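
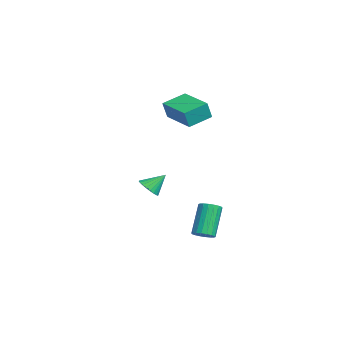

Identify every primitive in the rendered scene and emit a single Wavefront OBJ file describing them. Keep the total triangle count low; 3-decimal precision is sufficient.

v 2.924 0.255 -3.947
v 3.356 0.559 -3.792
v 2.507 1.008 -2.317
v 2.076 0.705 -2.473
v 3.22 0.718 -3.918
v 2.371 1.168 -2.444
v 3.026 0.786 -4.051
v 2.177 1.235 -2.576
v 2.811 0.748 -4.163
v 1.963 1.198 -2.688
v 2.619 0.613 -4.232
v 1.771 1.063 -2.757
v 2.488 0.407 -4.245
v 1.639 0.857 -2.77
v 2.442 0.171 -4.199
v 1.594 0.621 -2.724
v 2.493 -0.048 -4.103
v 1.644 0.401 -2.628
v 2.629 -0.208 -3.976
v 1.78 0.242 -2.502
v 2.823 -0.275 -3.844
v 1.974 0.174 -2.369
v 3.037 -0.238 -3.732
v 2.189 0.212 -2.257
v 3.229 -0.103 -3.663
v 2.381 0.347 -2.188
v 3.361 0.103 -3.65
v 2.512 0.553 -2.175
v 3.406 0.339 -3.696
v 2.558 0.789 -2.221
v 2.626 -2.18 -1.01
v 3.213 -2.046 -1.107
v 2.574 -1.4 -0.25
v 3.106 -1.901 -1.263
v 2.926 -1.799 -1.38
v 2.7 -1.754 -1.441
v 2.463 -1.775 -1.436
v 2.251 -1.857 -1.367
v 2.096 -1.988 -1.243
v 2.021 -2.148 -1.083
v 2.039 -2.313 -0.913
v 2.146 -2.458 -0.757
v 2.326 -2.561 -0.64
v 2.552 -2.605 -0.579
v 2.789 -2.585 -0.584
v 3.001 -2.503 -0.654
v 3.156 -2.371 -0.778
v 3.231 -2.211 -0.937
v -1.306 -0.798 2.059
v -1.098 -1.053 2.972
v -1.799 0.327 2.486
v -1.59 0.072 3.399
v 0.35 -0.012 1.901
v 0.559 -0.267 2.814
v -0.142 1.113 2.328
v 0.066 0.858 3.241
f 2 1 5
f 2 5 3
f 3 5 6
f 3 6 4
f 5 1 7
f 5 7 6
f 6 7 8
f 6 8 4
f 7 1 9
f 7 9 8
f 8 9 10
f 8 10 4
f 9 1 11
f 9 11 10
f 10 11 12
f 10 12 4
f 11 1 13
f 11 13 12
f 12 13 14
f 12 14 4
f 13 1 15
f 13 15 14
f 14 15 16
f 14 16 4
f 15 1 17
f 15 17 16
f 16 17 18
f 16 18 4
f 17 1 19
f 17 19 18
f 18 19 20
f 18 20 4
f 19 1 21
f 19 21 20
f 20 21 22
f 20 22 4
f 21 1 23
f 21 23 22
f 22 23 24
f 22 24 4
f 23 1 25
f 23 25 24
f 24 25 26
f 24 26 4
f 25 1 27
f 25 27 26
f 26 27 28
f 26 28 4
f 27 1 29
f 27 29 28
f 28 29 30
f 28 30 4
f 29 1 2
f 29 2 30
f 30 2 3
f 30 3 4
f 32 31 34
f 32 34 33
f 34 31 35
f 34 35 33
f 35 31 36
f 35 36 33
f 36 31 37
f 36 37 33
f 37 31 38
f 37 38 33
f 38 31 39
f 38 39 33
f 39 31 40
f 39 40 33
f 40 31 41
f 40 41 33
f 41 31 42
f 41 42 33
f 42 31 43
f 42 43 33
f 43 31 44
f 43 44 33
f 44 31 45
f 44 45 33
f 45 31 46
f 45 46 33
f 46 31 47
f 46 47 33
f 47 31 48
f 47 48 33
f 48 31 32
f 48 32 33
f 50 52 49
f 53 50 49
f 49 52 51
f 51 53 49
f 50 56 52
f 54 50 53
f 54 56 50
f 52 56 51
f 55 53 51
f 51 56 55
f 55 54 53
f 56 54 55



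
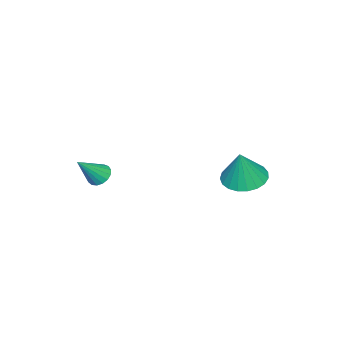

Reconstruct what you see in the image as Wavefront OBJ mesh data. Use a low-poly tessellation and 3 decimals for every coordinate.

v -1.458 2.654 -0.261
v -0.617 2.803 -0.543
v -0.982 2.686 1.181
v -0.749 3.151 -0.507
v -1.004 3.413 -0.428
v -1.338 3.544 -0.321
v -1.693 3.521 -0.203
v -2.007 3.348 -0.096
v -2.226 3.055 -0.017
v -2.312 2.693 0.02
v -2.251 2.324 0.008
v -2.053 2.012 -0.051
v -1.752 1.811 -0.146
v -1.4 1.756 -0.261
v -1.058 1.856 -0.376
v -0.786 2.094 -0.471
v -0.629 2.429 -0.53
v 0.987 -2.077 -0.26
v 1.337 -1.716 -0.425
v 1.873 -2.463 0.78
v 1.195 -1.59 -0.257
v 1.005 -1.576 -0.09
v 0.811 -1.676 0.039
v 0.657 -1.869 0.099
v 0.578 -2.109 0.077
v 0.593 -2.342 -0.023
v 0.698 -2.514 -0.176
v 0.87 -2.586 -0.349
v 1.068 -2.542 -0.501
v 1.247 -2.391 -0.598
v 1.367 -2.168 -0.618
v 1.399 -1.925 -0.555
f 2 1 4
f 2 4 3
f 4 1 5
f 4 5 3
f 5 1 6
f 5 6 3
f 6 1 7
f 6 7 3
f 7 1 8
f 7 8 3
f 8 1 9
f 8 9 3
f 9 1 10
f 9 10 3
f 10 1 11
f 10 11 3
f 11 1 12
f 11 12 3
f 12 1 13
f 12 13 3
f 13 1 14
f 13 14 3
f 14 1 15
f 14 15 3
f 15 1 16
f 15 16 3
f 16 1 17
f 16 17 3
f 17 1 2
f 17 2 3
f 19 18 21
f 19 21 20
f 21 18 22
f 21 22 20
f 22 18 23
f 22 23 20
f 23 18 24
f 23 24 20
f 24 18 25
f 24 25 20
f 25 18 26
f 25 26 20
f 26 18 27
f 26 27 20
f 27 18 28
f 27 28 20
f 28 18 29
f 28 29 20
f 29 18 30
f 29 30 20
f 30 18 31
f 30 31 20
f 31 18 32
f 31 32 20
f 32 18 19
f 32 19 20



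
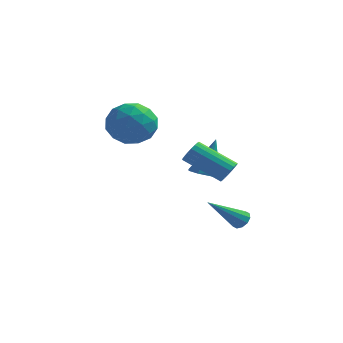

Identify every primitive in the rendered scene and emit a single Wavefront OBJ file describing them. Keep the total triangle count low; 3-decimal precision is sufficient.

v -1.402 1.869 3.333
v -0.535 1.032 3.629
v -2.825 0.648 4.051
v -1.958 -0.189 4.347
v -2.023 0.884 4.968
v -1.144 1.638 4.525
v -2.216 0.042 3.155
v -1.337 0.796 2.712
v -1.038 -0.097 3.519
v -0.919 0.423 4.64
v -2.441 1.257 3.04
v -2.322 1.777 4.161
v -0.843 1.557 3.418
v -2.517 0.123 4.262
v -2.555 0.753 4.627
v -2.046 0.261 4.801
v -1.201 1.913 3.944
v -0.692 1.421 4.118
v -1.567 1.334 4.905
v -2.668 0.259 3.562
v -2.159 -0.233 3.736
v -1.314 1.419 2.879
v -0.805 0.927 3.053
v -1.793 0.346 2.775
v -0.63 0.402 3.528
v -1.467 -0.315 3.95
v -1.618 -0.18 3.249
v -1.101 0.264 2.989
v -0.56 0.707 4.186
v -1.396 -0.01 4.608
v -1.435 0.62 4.973
v -0.918 1.064 4.712
v -0.856 0.044 4.122
v -1.964 1.69 3.072
v -2.8 0.973 3.494
v -2.442 0.616 2.968
v -1.925 1.06 2.707
v -1.893 1.995 3.73
v -2.73 1.278 4.152
v -2.259 1.416 4.691
v -1.742 1.86 4.431
v -2.504 1.636 3.558
v 4.076 -2.402 2.87
v 4.383 -2.408 3.374
v 2.711 -2.483 4.393
v 2.404 -2.478 3.89
v 4.346 -2.151 3.331
v 2.673 -2.227 4.351
v 4.255 -1.945 3.197
v 2.582 -2.02 4.216
v 4.128 -1.829 2.998
v 2.456 -1.904 4.018
v 3.992 -1.826 2.774
v 2.319 -1.902 3.793
v 3.872 -1.938 2.569
v 2.199 -2.014 3.588
v 3.792 -2.142 2.424
v 2.12 -2.217 3.443
v 3.769 -2.397 2.367
v 2.097 -2.472 3.386
v 3.807 -2.653 2.409
v 2.134 -2.729 3.429
v 3.898 -2.86 2.544
v 2.225 -2.935 3.563
v 4.024 -2.976 2.742
v 2.352 -3.051 3.762
v 4.161 -2.978 2.967
v 2.488 -3.054 3.986
v 4.281 -2.866 3.172
v 2.608 -2.942 4.191
v 4.36 -2.663 3.317
v 2.688 -2.738 4.336
v 1.203 2.212 0.751
v 1.736 1.663 0.841
v 1.517 2.828 2.649
v 1.964 2.168 0.639
v 1.746 2.699 0.503
v 1.21 2.944 0.512
v 0.67 2.761 0.661
v 0.442 2.256 0.863
v 0.66 1.725 0.999
v 1.196 1.48 0.99
v 3.769 -0.041 -0.833
v 4.174 -0.368 -0.826
v 2.711 -1.319 0.533
v 4.216 -0.152 -0.591
v 4.088 0.106 -0.449
v 3.838 0.308 -0.454
v 3.562 0.377 -0.603
v 3.365 0.286 -0.84
v 3.323 0.071 -1.075
v 3.451 -0.187 -1.217
v 3.701 -0.39 -1.213
v 3.977 -0.458 -1.063
f 1 38 17
f 38 12 41
f 17 41 6
f 38 41 17
f 1 17 13
f 17 6 18
f 13 18 2
f 17 18 13
f 1 13 22
f 13 2 23
f 22 23 8
f 13 23 22
f 1 22 34
f 22 8 37
f 34 37 11
f 22 37 34
f 1 34 38
f 34 11 42
f 38 42 12
f 34 42 38
f 2 18 29
f 18 6 32
f 29 32 10
f 18 32 29
f 6 41 19
f 41 12 40
f 19 40 5
f 41 40 19
f 12 42 39
f 42 11 35
f 39 35 3
f 42 35 39
f 11 37 36
f 37 8 24
f 36 24 7
f 37 24 36
f 8 23 28
f 23 2 25
f 28 25 9
f 23 25 28
f 4 30 16
f 30 10 31
f 16 31 5
f 30 31 16
f 4 16 14
f 16 5 15
f 14 15 3
f 16 15 14
f 4 14 21
f 14 3 20
f 21 20 7
f 14 20 21
f 4 21 26
f 21 7 27
f 26 27 9
f 21 27 26
f 4 26 30
f 26 9 33
f 30 33 10
f 26 33 30
f 5 31 19
f 31 10 32
f 19 32 6
f 31 32 19
f 3 15 39
f 15 5 40
f 39 40 12
f 15 40 39
f 7 20 36
f 20 3 35
f 36 35 11
f 20 35 36
f 9 27 28
f 27 7 24
f 28 24 8
f 27 24 28
f 10 33 29
f 33 9 25
f 29 25 2
f 33 25 29
f 44 43 47
f 44 47 45
f 45 47 48
f 45 48 46
f 47 43 49
f 47 49 48
f 48 49 50
f 48 50 46
f 49 43 51
f 49 51 50
f 50 51 52
f 50 52 46
f 51 43 53
f 51 53 52
f 52 53 54
f 52 54 46
f 53 43 55
f 53 55 54
f 54 55 56
f 54 56 46
f 55 43 57
f 55 57 56
f 56 57 58
f 56 58 46
f 57 43 59
f 57 59 58
f 58 59 60
f 58 60 46
f 59 43 61
f 59 61 60
f 60 61 62
f 60 62 46
f 61 43 63
f 61 63 62
f 62 63 64
f 62 64 46
f 63 43 65
f 63 65 64
f 64 65 66
f 64 66 46
f 65 43 67
f 65 67 66
f 66 67 68
f 66 68 46
f 67 43 69
f 67 69 68
f 68 69 70
f 68 70 46
f 69 43 71
f 69 71 70
f 70 71 72
f 70 72 46
f 71 43 44
f 71 44 72
f 72 44 45
f 72 45 46
f 74 73 76
f 74 76 75
f 76 73 77
f 76 77 75
f 77 73 78
f 77 78 75
f 78 73 79
f 78 79 75
f 79 73 80
f 79 80 75
f 80 73 81
f 80 81 75
f 81 73 82
f 81 82 75
f 82 73 74
f 82 74 75
f 84 83 86
f 84 86 85
f 86 83 87
f 86 87 85
f 87 83 88
f 87 88 85
f 88 83 89
f 88 89 85
f 89 83 90
f 89 90 85
f 90 83 91
f 90 91 85
f 91 83 92
f 91 92 85
f 92 83 93
f 92 93 85
f 93 83 94
f 93 94 85
f 94 83 84
f 94 84 85



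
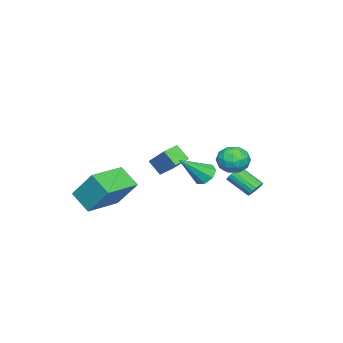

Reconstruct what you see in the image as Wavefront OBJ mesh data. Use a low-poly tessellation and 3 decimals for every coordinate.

v -0.591 -0.415 -1.663
v -0.163 -0.678 -2.22
v 0.591 -1.385 -0.297
v 0.022 -0.172 -2.021
v -0.153 0.191 -1.612
v -0.584 0.199 -1.233
v -1.019 -0.153 -1.106
v -1.204 -0.658 -1.305
v -1.029 -1.022 -1.714
v -0.598 -1.03 -2.093
v 0.02 2.569 -1.973
v 0.235 2.841 -1.545
v 0.074 1.602 -0.679
v -0.14 1.331 -1.107
v -0.005 2.886 -1.524
v -0.166 1.648 -0.658
v -0.239 2.869 -1.592
v -0.4 1.631 -0.726
v -0.422 2.793 -1.736
v -0.583 1.554 -0.869
v -0.518 2.672 -1.926
v -0.679 1.433 -1.06
v -0.507 2.531 -2.126
v -0.667 1.292 -1.259
v -0.391 2.398 -2.295
v -0.552 1.159 -1.429
v -0.194 2.298 -2.401
v -0.355 1.059 -1.535
v 0.046 2.252 -2.422
v -0.115 1.014 -1.556
v 0.28 2.269 -2.354
v 0.119 1.031 -1.488
v 0.463 2.346 -2.211
v 0.302 1.107 -1.344
v 0.559 2.467 -2.02
v 0.398 1.228 -1.154
v 0.547 2.608 -1.821
v 0.387 1.369 -0.954
v 0.432 2.741 -1.651
v 0.271 1.502 -0.785
v -2.553 -2.976 -2.425
v -2.708 -3.685 -1.612
v -1.526 -1.68 -1.098
v -1.681 -2.389 -0.285
v -1.759 -3.391 -2.635
v -1.914 -4.1 -1.822
v -0.732 -2.095 -1.308
v -0.887 -2.804 -0.495
v 2.581 -4.793 -1.869
v 2.843 -3.571 -0.269
v 3.002 -3.733 -2.748
v 3.263 -2.511 -1.148
v 4.657 -5.469 -1.692
v 4.918 -4.247 -0.092
v 5.077 -4.409 -2.571
v 5.339 -3.187 -0.971
v 1.731 2.776 0.664
v 2.606 2.772 0.436
v 1.934 1.568 1.464
v 2.809 1.564 1.236
v 2.487 2.21 1.781
v 2.361 2.956 1.286
v 2.179 1.384 0.614
v 2.053 2.13 0.119
v 2.883 1.912 0.405
v 3.073 2.422 1.126
v 1.467 1.918 0.774
v 1.657 2.428 1.495
v 2.15 2.88 0.479
v 2.39 1.46 1.421
v 2.2 1.84 1.741
v 2.715 1.838 1.607
v 2.006 2.988 0.98
v 2.521 2.986 0.845
v 2.451 2.656 1.636
v 2.019 1.354 1.055
v 2.534 1.352 0.92
v 1.825 2.502 0.293
v 2.34 2.5 0.159
v 2.089 1.684 0.264
v 2.827 2.372 0.327
v 2.947 1.662 0.798
v 2.577 1.556 0.432
v 2.503 1.995 0.141
v 2.939 2.672 0.751
v 3.059 1.962 1.222
v 2.869 2.342 1.542
v 2.795 2.781 1.251
v 3.102 2.167 0.733
v 1.481 2.378 0.678
v 1.601 1.668 1.149
v 1.745 1.559 0.649
v 1.671 1.998 0.358
v 1.593 2.678 1.102
v 1.713 1.968 1.573
v 2.037 2.345 1.759
v 1.963 2.784 1.468
v 1.438 2.173 1.167
f 2 1 4
f 2 4 3
f 4 1 5
f 4 5 3
f 5 1 6
f 5 6 3
f 6 1 7
f 6 7 3
f 7 1 8
f 7 8 3
f 8 1 9
f 8 9 3
f 9 1 10
f 9 10 3
f 10 1 2
f 10 2 3
f 12 11 15
f 12 15 13
f 13 15 16
f 13 16 14
f 15 11 17
f 15 17 16
f 16 17 18
f 16 18 14
f 17 11 19
f 17 19 18
f 18 19 20
f 18 20 14
f 19 11 21
f 19 21 20
f 20 21 22
f 20 22 14
f 21 11 23
f 21 23 22
f 22 23 24
f 22 24 14
f 23 11 25
f 23 25 24
f 24 25 26
f 24 26 14
f 25 11 27
f 25 27 26
f 26 27 28
f 26 28 14
f 27 11 29
f 27 29 28
f 28 29 30
f 28 30 14
f 29 11 31
f 29 31 30
f 30 31 32
f 30 32 14
f 31 11 33
f 31 33 32
f 32 33 34
f 32 34 14
f 33 11 35
f 33 35 34
f 34 35 36
f 34 36 14
f 35 11 37
f 35 37 36
f 36 37 38
f 36 38 14
f 37 11 39
f 37 39 38
f 38 39 40
f 38 40 14
f 39 11 12
f 39 12 40
f 40 12 13
f 40 13 14
f 42 44 41
f 45 42 41
f 41 44 43
f 43 45 41
f 42 48 44
f 46 42 45
f 46 48 42
f 44 48 43
f 47 45 43
f 43 48 47
f 47 46 45
f 48 46 47
f 50 52 49
f 53 50 49
f 49 52 51
f 51 53 49
f 50 56 52
f 54 50 53
f 54 56 50
f 52 56 51
f 55 53 51
f 51 56 55
f 55 54 53
f 56 54 55
f 57 94 73
f 94 68 97
f 73 97 62
f 94 97 73
f 57 73 69
f 73 62 74
f 69 74 58
f 73 74 69
f 57 69 78
f 69 58 79
f 78 79 64
f 69 79 78
f 57 78 90
f 78 64 93
f 90 93 67
f 78 93 90
f 57 90 94
f 90 67 98
f 94 98 68
f 90 98 94
f 58 74 85
f 74 62 88
f 85 88 66
f 74 88 85
f 62 97 75
f 97 68 96
f 75 96 61
f 97 96 75
f 68 98 95
f 98 67 91
f 95 91 59
f 98 91 95
f 67 93 92
f 93 64 80
f 92 80 63
f 93 80 92
f 64 79 84
f 79 58 81
f 84 81 65
f 79 81 84
f 60 86 72
f 86 66 87
f 72 87 61
f 86 87 72
f 60 72 70
f 72 61 71
f 70 71 59
f 72 71 70
f 60 70 77
f 70 59 76
f 77 76 63
f 70 76 77
f 60 77 82
f 77 63 83
f 82 83 65
f 77 83 82
f 60 82 86
f 82 65 89
f 86 89 66
f 82 89 86
f 61 87 75
f 87 66 88
f 75 88 62
f 87 88 75
f 59 71 95
f 71 61 96
f 95 96 68
f 71 96 95
f 63 76 92
f 76 59 91
f 92 91 67
f 76 91 92
f 65 83 84
f 83 63 80
f 84 80 64
f 83 80 84
f 66 89 85
f 89 65 81
f 85 81 58
f 89 81 85



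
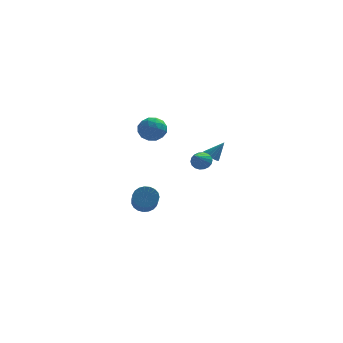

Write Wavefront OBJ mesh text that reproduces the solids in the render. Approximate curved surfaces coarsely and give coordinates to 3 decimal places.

v -3.308 -2.469 3.252
v -2.7 -2.05 2.806
v -2.34 -2.91 4.154
v -1.732 -2.491 3.708
v -2.326 -2.048 4.15
v -2.924 -1.775 3.592
v -2.116 -3.185 3.368
v -2.714 -2.912 2.81
v -1.964 -2.492 2.877
v -2.094 -1.79 3.36
v -2.946 -3.17 3.6
v -3.076 -2.468 4.083
v -3.089 -2.22 2.95
v -1.951 -2.74 4.01
v -2.3 -2.479 4.27
v -1.943 -2.233 4.008
v -3.22 -2.059 3.412
v -2.863 -1.813 3.149
v -2.643 -1.812 3.939
v -2.177 -3.147 3.811
v -1.82 -2.901 3.548
v -3.097 -2.727 2.952
v -2.74 -2.481 2.69
v -2.397 -3.148 3.021
v -2.299 -2.234 2.73
v -1.73 -2.494 3.26
v -1.956 -2.901 3.06
v -2.307 -2.741 2.732
v -2.375 -1.821 3.013
v -1.806 -2.081 3.544
v -2.155 -1.821 3.803
v -2.507 -1.66 3.476
v -1.943 -2.082 3.056
v -3.234 -2.879 3.416
v -2.665 -3.139 3.947
v -2.533 -3.3 3.484
v -2.885 -3.139 3.157
v -3.31 -2.466 3.7
v -2.741 -2.726 4.23
v -2.733 -2.219 4.228
v -3.084 -2.059 3.9
v -3.097 -2.878 3.904
v 0.617 0.234 0.259
v 0.911 -0.201 0.135
v 1.343 0.446 1.241
v 1.028 -0.01 0.007
v 1.051 0.238 -0.063
v 0.974 0.485 -0.059
v 0.816 0.674 0.017
v 0.612 0.763 0.149
v 0.409 0.73 0.306
v 0.254 0.584 0.452
v 0.182 0.358 0.554
v 0.209 0.103 0.588
v 0.331 -0.122 0.547
v 0.517 -0.265 0.44
v 0.727 -0.294 0.291
v 0.116 -1.487 0.664
v 0.466 -1.249 1.117
v -0.256 -2.793 1.636
v 0.218 -1.141 1.168
v -0.051 -1.101 1.119
v -0.286 -1.137 0.979
v -0.442 -1.243 0.778
v -0.487 -1.397 0.553
v -0.413 -1.569 0.351
v -0.233 -1.725 0.21
v 0.015 -1.834 0.16
v 0.284 -1.874 0.209
v 0.519 -1.837 0.348
v 0.675 -1.732 0.55
v 0.72 -1.577 0.774
v 0.645 -1.405 0.977
v -3.223 2.354 -4.432
v -2.695 2.067 -4.913
v -2.529 0.319 -3.689
v -3.057 0.606 -3.208
v -2.514 2.23 -4.705
v -2.348 0.482 -3.481
v -2.456 2.414 -4.45
v -2.29 0.667 -3.226
v -2.53 2.588 -4.191
v -2.364 0.84 -2.968
v -2.724 2.721 -3.974
v -2.558 0.974 -2.751
v -3.005 2.791 -3.837
v -2.839 1.043 -2.613
v -3.323 2.785 -3.802
v -3.157 1.038 -2.578
v -3.624 2.705 -3.876
v -3.458 0.957 -2.652
v -3.856 2.564 -4.046
v -3.69 0.816 -2.823
v -3.978 2.386 -4.283
v -3.812 0.638 -3.06
v -3.97 2.203 -4.546
v -3.803 0.455 -3.322
v -3.832 2.046 -4.789
v -3.666 0.298 -3.565
v -3.589 1.942 -4.97
v -3.423 0.195 -3.746
v -3.283 1.91 -5.058
v -3.117 0.162 -3.834
v -2.967 1.954 -5.038
v -2.801 0.206 -3.814
f 1 38 17
f 38 12 41
f 17 41 6
f 38 41 17
f 1 17 13
f 17 6 18
f 13 18 2
f 17 18 13
f 1 13 22
f 13 2 23
f 22 23 8
f 13 23 22
f 1 22 34
f 22 8 37
f 34 37 11
f 22 37 34
f 1 34 38
f 34 11 42
f 38 42 12
f 34 42 38
f 2 18 29
f 18 6 32
f 29 32 10
f 18 32 29
f 6 41 19
f 41 12 40
f 19 40 5
f 41 40 19
f 12 42 39
f 42 11 35
f 39 35 3
f 42 35 39
f 11 37 36
f 37 8 24
f 36 24 7
f 37 24 36
f 8 23 28
f 23 2 25
f 28 25 9
f 23 25 28
f 4 30 16
f 30 10 31
f 16 31 5
f 30 31 16
f 4 16 14
f 16 5 15
f 14 15 3
f 16 15 14
f 4 14 21
f 14 3 20
f 21 20 7
f 14 20 21
f 4 21 26
f 21 7 27
f 26 27 9
f 21 27 26
f 4 26 30
f 26 9 33
f 30 33 10
f 26 33 30
f 5 31 19
f 31 10 32
f 19 32 6
f 31 32 19
f 3 15 39
f 15 5 40
f 39 40 12
f 15 40 39
f 7 20 36
f 20 3 35
f 36 35 11
f 20 35 36
f 9 27 28
f 27 7 24
f 28 24 8
f 27 24 28
f 10 33 29
f 33 9 25
f 29 25 2
f 33 25 29
f 44 43 46
f 44 46 45
f 46 43 47
f 46 47 45
f 47 43 48
f 47 48 45
f 48 43 49
f 48 49 45
f 49 43 50
f 49 50 45
f 50 43 51
f 50 51 45
f 51 43 52
f 51 52 45
f 52 43 53
f 52 53 45
f 53 43 54
f 53 54 45
f 54 43 55
f 54 55 45
f 55 43 56
f 55 56 45
f 56 43 57
f 56 57 45
f 57 43 44
f 57 44 45
f 59 58 61
f 59 61 60
f 61 58 62
f 61 62 60
f 62 58 63
f 62 63 60
f 63 58 64
f 63 64 60
f 64 58 65
f 64 65 60
f 65 58 66
f 65 66 60
f 66 58 67
f 66 67 60
f 67 58 68
f 67 68 60
f 68 58 69
f 68 69 60
f 69 58 70
f 69 70 60
f 70 58 71
f 70 71 60
f 71 58 72
f 71 72 60
f 72 58 73
f 72 73 60
f 73 58 59
f 73 59 60
f 75 74 78
f 75 78 76
f 76 78 79
f 76 79 77
f 78 74 80
f 78 80 79
f 79 80 81
f 79 81 77
f 80 74 82
f 80 82 81
f 81 82 83
f 81 83 77
f 82 74 84
f 82 84 83
f 83 84 85
f 83 85 77
f 84 74 86
f 84 86 85
f 85 86 87
f 85 87 77
f 86 74 88
f 86 88 87
f 87 88 89
f 87 89 77
f 88 74 90
f 88 90 89
f 89 90 91
f 89 91 77
f 90 74 92
f 90 92 91
f 91 92 93
f 91 93 77
f 92 74 94
f 92 94 93
f 93 94 95
f 93 95 77
f 94 74 96
f 94 96 95
f 95 96 97
f 95 97 77
f 96 74 98
f 96 98 97
f 97 98 99
f 97 99 77
f 98 74 100
f 98 100 99
f 99 100 101
f 99 101 77
f 100 74 102
f 100 102 101
f 101 102 103
f 101 103 77
f 102 74 104
f 102 104 103
f 103 104 105
f 103 105 77
f 104 74 75
f 104 75 105
f 105 75 76
f 105 76 77



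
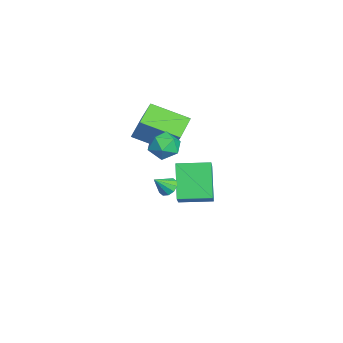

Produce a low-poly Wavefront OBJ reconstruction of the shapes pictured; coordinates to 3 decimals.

v -2.412 0.093 0.567
v -2.951 -1.753 1.334
v -3.531 0.652 1.128
v -4.069 -1.194 1.895
v -1.411 0.474 2.185
v -1.949 -1.372 2.952
v -2.529 1.033 2.746
v -3.068 -0.813 3.513
v -4.093 0.501 -1.701
v -2.901 0.344 -0.614
v -3.951 2.193 -1.612
v -2.759 2.036 -0.525
v -2.681 0.464 -3.255
v -1.489 0.307 -2.168
v -2.539 2.156 -3.166
v -1.347 1.999 -2.079
v 1.941 -0.325 1.116
v 2.417 -0.094 1.127
v 2.239 -0.975 1.844
v 2.225 0.06 1.343
v 1.924 0.067 1.472
v 1.63 -0.076 1.466
v 1.454 -0.315 1.326
v 1.464 -0.557 1.105
v 1.656 -0.711 0.889
v 1.957 -0.718 0.76
v 2.251 -0.575 0.766
v 2.427 -0.336 0.906
v 1.626 0.253 3.914
v 2.392 0.082 3.643
v 1.368 -1.062 4.017
v 2.134 -1.233 3.746
v 2.025 -0.891 4.495
v 2.185 -0.078 4.431
v 1.575 -0.902 3.229
v 1.735 -0.089 3.165
v 2.361 -0.632 3.22
v 2.639 -0.625 4.002
v 1.121 -0.355 3.658
v 1.399 -0.348 4.44
f 2 4 1
f 5 2 1
f 1 4 3
f 3 5 1
f 2 8 4
f 6 2 5
f 6 8 2
f 4 8 3
f 7 5 3
f 3 8 7
f 7 6 5
f 8 6 7
f 10 12 9
f 13 10 9
f 9 12 11
f 11 13 9
f 10 16 12
f 14 10 13
f 14 16 10
f 12 16 11
f 15 13 11
f 11 16 15
f 15 14 13
f 16 14 15
f 18 17 20
f 18 20 19
f 20 17 21
f 20 21 19
f 21 17 22
f 21 22 19
f 22 17 23
f 22 23 19
f 23 17 24
f 23 24 19
f 24 17 25
f 24 25 19
f 25 17 26
f 25 26 19
f 26 17 27
f 26 27 19
f 27 17 28
f 27 28 19
f 28 17 18
f 28 18 19
f 29 40 34
f 29 34 30
f 29 30 36
f 29 36 39
f 29 39 40
f 30 34 38
f 34 40 33
f 40 39 31
f 39 36 35
f 36 30 37
f 32 38 33
f 32 33 31
f 32 31 35
f 32 35 37
f 32 37 38
f 33 38 34
f 31 33 40
f 35 31 39
f 37 35 36
f 38 37 30



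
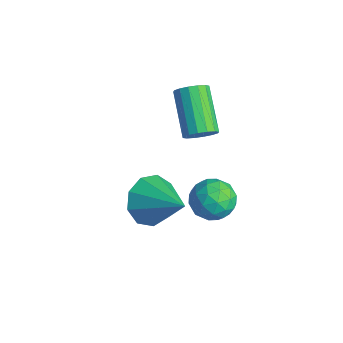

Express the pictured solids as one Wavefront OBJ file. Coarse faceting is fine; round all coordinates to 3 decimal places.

v 0.661 -0.108 0.47
v 1.346 -0.328 1.051
v 0.814 -1.432 -0.211
v 1.499 -1.652 0.37
v 0.63 -1.589 0.682
v 0.535 -0.771 1.103
v 1.625 -0.989 -0.263
v 1.53 -0.171 0.158
v 1.942 -0.873 0.599
v 1.327 -1.244 1.182
v 0.833 -0.516 -0.342
v 0.218 -0.887 0.241
v 0.99 -0.102 0.82
v 1.17 -1.658 0.02
v 0.659 -1.622 0.203
v 1.062 -1.751 0.545
v 0.514 -0.362 0.85
v 0.916 -0.491 1.192
v 0.495 -1.233 0.975
v 1.244 -1.269 -0.352
v 1.646 -1.398 -0.01
v 1.098 -0.009 0.295
v 1.501 -0.138 0.637
v 1.665 -0.527 -0.135
v 1.743 -0.551 0.896
v 1.833 -1.33 0.496
v 1.907 -0.94 0.124
v 1.851 -0.459 0.371
v 1.381 -0.769 1.239
v 1.471 -1.548 0.839
v 0.96 -1.511 1.022
v 0.905 -1.03 1.269
v 1.731 -1.089 0.973
v 0.689 -0.212 0.001
v 0.779 -0.991 -0.399
v 1.255 -0.73 -0.429
v 1.2 -0.249 -0.182
v 0.327 -0.43 0.344
v 0.417 -1.209 -0.056
v 0.309 -1.301 0.469
v 0.253 -0.82 0.716
v 0.429 -0.671 -0.133
v -1.398 0.145 1.498
v -0.982 0.495 1.907
v -2.566 1.044 3.051
v -2.982 0.695 2.642
v -1.08 0.725 1.659
v -2.665 1.274 2.803
v -1.264 0.799 1.369
v -2.849 1.349 2.513
v -1.484 0.699 1.113
v -3.068 1.248 2.257
v -1.681 0.45 0.96
v -3.265 1 2.104
v -1.801 0.12 0.951
v -3.386 0.669 2.095
v -1.814 -0.204 1.089
v -3.398 0.345 2.233
v -1.715 -0.434 1.337
v -3.3 0.115 2.481
v -1.531 -0.509 1.627
v -3.116 0.041 2.771
v -1.312 -0.408 1.883
v -2.896 0.141 3.027
v -1.115 -0.16 2.036
v -2.699 0.39 3.18
v -0.994 0.171 2.045
v -2.579 0.72 3.189
v 0.978 -3.344 1.728
v 1.416 -2.902 0.882
v 2.602 -2.956 2.772
v 1.055 -2.408 1.259
v 0.658 -2.352 1.855
v 0.411 -2.761 2.392
v 0.429 -3.443 2.617
v 0.704 -4.078 2.427
v 1.107 -4.371 1.909
v 1.449 -4.183 1.306
v 1.571 -3.603 0.901
f 1 38 17
f 38 12 41
f 17 41 6
f 38 41 17
f 1 17 13
f 17 6 18
f 13 18 2
f 17 18 13
f 1 13 22
f 13 2 23
f 22 23 8
f 13 23 22
f 1 22 34
f 22 8 37
f 34 37 11
f 22 37 34
f 1 34 38
f 34 11 42
f 38 42 12
f 34 42 38
f 2 18 29
f 18 6 32
f 29 32 10
f 18 32 29
f 6 41 19
f 41 12 40
f 19 40 5
f 41 40 19
f 12 42 39
f 42 11 35
f 39 35 3
f 42 35 39
f 11 37 36
f 37 8 24
f 36 24 7
f 37 24 36
f 8 23 28
f 23 2 25
f 28 25 9
f 23 25 28
f 4 30 16
f 30 10 31
f 16 31 5
f 30 31 16
f 4 16 14
f 16 5 15
f 14 15 3
f 16 15 14
f 4 14 21
f 14 3 20
f 21 20 7
f 14 20 21
f 4 21 26
f 21 7 27
f 26 27 9
f 21 27 26
f 4 26 30
f 26 9 33
f 30 33 10
f 26 33 30
f 5 31 19
f 31 10 32
f 19 32 6
f 31 32 19
f 3 15 39
f 15 5 40
f 39 40 12
f 15 40 39
f 7 20 36
f 20 3 35
f 36 35 11
f 20 35 36
f 9 27 28
f 27 7 24
f 28 24 8
f 27 24 28
f 10 33 29
f 33 9 25
f 29 25 2
f 33 25 29
f 44 43 47
f 44 47 45
f 45 47 48
f 45 48 46
f 47 43 49
f 47 49 48
f 48 49 50
f 48 50 46
f 49 43 51
f 49 51 50
f 50 51 52
f 50 52 46
f 51 43 53
f 51 53 52
f 52 53 54
f 52 54 46
f 53 43 55
f 53 55 54
f 54 55 56
f 54 56 46
f 55 43 57
f 55 57 56
f 56 57 58
f 56 58 46
f 57 43 59
f 57 59 58
f 58 59 60
f 58 60 46
f 59 43 61
f 59 61 60
f 60 61 62
f 60 62 46
f 61 43 63
f 61 63 62
f 62 63 64
f 62 64 46
f 63 43 65
f 63 65 64
f 64 65 66
f 64 66 46
f 65 43 67
f 65 67 66
f 66 67 68
f 66 68 46
f 67 43 44
f 67 44 68
f 68 44 45
f 68 45 46
f 70 69 72
f 70 72 71
f 72 69 73
f 72 73 71
f 73 69 74
f 73 74 71
f 74 69 75
f 74 75 71
f 75 69 76
f 75 76 71
f 76 69 77
f 76 77 71
f 77 69 78
f 77 78 71
f 78 69 79
f 78 79 71
f 79 69 70
f 79 70 71



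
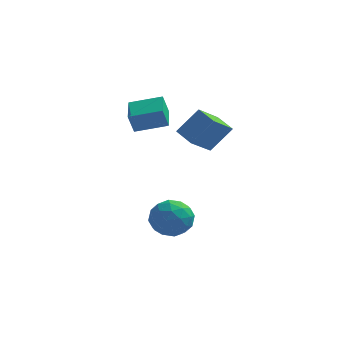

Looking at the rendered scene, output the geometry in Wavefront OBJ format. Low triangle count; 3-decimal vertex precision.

v 0.677 -1.915 0.071
v 0.472 -2.11 0.946
v 0.43 -0.648 0.295
v 0.224 -0.843 1.17
v 2.016 -1.717 0.43
v 1.81 -1.912 1.305
v 1.768 -0.45 0.654
v 1.563 -0.645 1.529
v 1.714 -2.599 -3.863
v 2.622 -2.31 -3.778
v 2.198 -4.05 -4.102
v 3.106 -3.761 -4.017
v 2.531 -3.764 -3.252
v 2.232 -2.867 -3.104
v 2.588 -3.493 -4.776
v 2.289 -2.596 -4.628
v 3.162 -2.863 -4.342
v 3.127 -3.03 -3.4
v 1.693 -3.33 -4.48
v 1.658 -3.497 -3.538
v 2.126 -2.327 -3.799
v 2.694 -4.033 -4.081
v 2.357 -4.034 -3.631
v 2.89 -3.865 -3.581
v 1.896 -2.654 -3.403
v 2.43 -2.485 -3.353
v 2.377 -3.339 -3.045
v 2.39 -3.875 -4.527
v 2.924 -3.706 -4.477
v 1.93 -2.495 -4.299
v 2.463 -2.326 -4.249
v 2.443 -3.021 -4.835
v 2.977 -2.482 -4.081
v 3.261 -3.335 -4.222
v 2.957 -3.178 -4.667
v 2.781 -2.65 -4.58
v 2.956 -2.58 -3.527
v 3.241 -3.433 -3.668
v 2.903 -3.435 -3.219
v 2.727 -2.908 -3.132
v 3.274 -2.905 -3.859
v 1.579 -2.927 -4.212
v 1.864 -3.78 -4.353
v 2.093 -3.452 -4.748
v 1.917 -2.925 -4.661
v 1.559 -3.025 -3.658
v 1.843 -3.878 -3.799
v 2.039 -3.71 -3.3
v 1.863 -3.182 -3.213
v 1.546 -3.455 -4.021
v 3.798 -2.449 -0.444
v 3.218 -3.429 0.354
v 3.102 -1.806 -0.16
v 2.522 -2.785 0.638
v 4.598 -2.055 0.622
v 4.018 -3.034 1.42
v 3.902 -1.411 0.906
v 3.322 -2.391 1.704
f 2 4 1
f 5 2 1
f 1 4 3
f 3 5 1
f 2 8 4
f 6 2 5
f 6 8 2
f 4 8 3
f 7 5 3
f 3 8 7
f 7 6 5
f 8 6 7
f 9 46 25
f 46 20 49
f 25 49 14
f 46 49 25
f 9 25 21
f 25 14 26
f 21 26 10
f 25 26 21
f 9 21 30
f 21 10 31
f 30 31 16
f 21 31 30
f 9 30 42
f 30 16 45
f 42 45 19
f 30 45 42
f 9 42 46
f 42 19 50
f 46 50 20
f 42 50 46
f 10 26 37
f 26 14 40
f 37 40 18
f 26 40 37
f 14 49 27
f 49 20 48
f 27 48 13
f 49 48 27
f 20 50 47
f 50 19 43
f 47 43 11
f 50 43 47
f 19 45 44
f 45 16 32
f 44 32 15
f 45 32 44
f 16 31 36
f 31 10 33
f 36 33 17
f 31 33 36
f 12 38 24
f 38 18 39
f 24 39 13
f 38 39 24
f 12 24 22
f 24 13 23
f 22 23 11
f 24 23 22
f 12 22 29
f 22 11 28
f 29 28 15
f 22 28 29
f 12 29 34
f 29 15 35
f 34 35 17
f 29 35 34
f 12 34 38
f 34 17 41
f 38 41 18
f 34 41 38
f 13 39 27
f 39 18 40
f 27 40 14
f 39 40 27
f 11 23 47
f 23 13 48
f 47 48 20
f 23 48 47
f 15 28 44
f 28 11 43
f 44 43 19
f 28 43 44
f 17 35 36
f 35 15 32
f 36 32 16
f 35 32 36
f 18 41 37
f 41 17 33
f 37 33 10
f 41 33 37
f 52 54 51
f 55 52 51
f 51 54 53
f 53 55 51
f 52 58 54
f 56 52 55
f 56 58 52
f 54 58 53
f 57 55 53
f 53 58 57
f 57 56 55
f 58 56 57



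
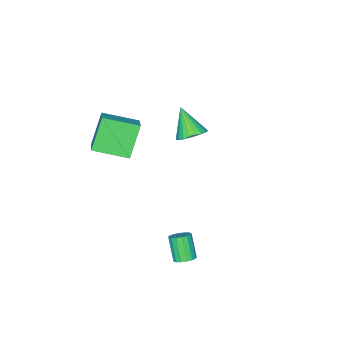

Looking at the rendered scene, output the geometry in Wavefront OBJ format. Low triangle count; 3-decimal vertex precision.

v 3.223 3.245 -4.132
v 3.766 3.194 -3.967
v 3.36 2.503 -2.844
v 2.817 2.555 -3.008
v 3.685 3.428 -3.853
v 3.279 2.737 -2.729
v 3.499 3.62 -3.802
v 3.092 2.929 -2.678
v 3.249 3.726 -3.827
v 2.842 3.036 -2.703
v 2.993 3.723 -3.922
v 2.587 3.032 -2.798
v 2.79 3.609 -4.065
v 2.384 2.919 -2.941
v 2.686 3.413 -4.223
v 2.28 2.722 -3.099
v 2.705 3.178 -4.36
v 2.299 2.488 -3.237
v 2.843 2.959 -4.445
v 2.437 2.268 -3.322
v 3.068 2.805 -4.459
v 2.662 2.114 -3.335
v 3.329 2.752 -4.397
v 2.922 2.061 -3.273
v 3.565 2.812 -4.275
v 3.159 2.121 -3.151
v 3.723 2.971 -4.119
v 3.317 2.281 -2.996
v 3.643 -2.432 1.488
v 2.606 -2.681 3.121
v 2.532 -0.982 1.004
v 1.496 -1.23 2.637
v 4.344 -1.71 2.043
v 3.308 -1.958 3.676
v 3.234 -0.259 1.559
v 2.197 -0.508 3.192
v -1.855 -0.832 -0.654
v -1.28 -1.385 -0.946
v -2.205 -1.908 0.694
v -1.093 -1.196 -0.747
v -1.023 -0.952 -0.534
v -1.079 -0.689 -0.339
v -1.253 -0.449 -0.192
v -1.519 -0.266 -0.115
v -1.837 -0.17 -0.121
v -2.157 -0.175 -0.207
v -2.431 -0.279 -0.362
v -2.618 -0.468 -0.561
v -2.688 -0.712 -0.774
v -2.632 -0.974 -0.969
v -2.458 -1.215 -1.116
v -2.191 -1.397 -1.192
v -1.874 -1.493 -1.187
v -1.554 -1.489 -1.101
f 2 1 5
f 2 5 3
f 3 5 6
f 3 6 4
f 5 1 7
f 5 7 6
f 6 7 8
f 6 8 4
f 7 1 9
f 7 9 8
f 8 9 10
f 8 10 4
f 9 1 11
f 9 11 10
f 10 11 12
f 10 12 4
f 11 1 13
f 11 13 12
f 12 13 14
f 12 14 4
f 13 1 15
f 13 15 14
f 14 15 16
f 14 16 4
f 15 1 17
f 15 17 16
f 16 17 18
f 16 18 4
f 17 1 19
f 17 19 18
f 18 19 20
f 18 20 4
f 19 1 21
f 19 21 20
f 20 21 22
f 20 22 4
f 21 1 23
f 21 23 22
f 22 23 24
f 22 24 4
f 23 1 25
f 23 25 24
f 24 25 26
f 24 26 4
f 25 1 27
f 25 27 26
f 26 27 28
f 26 28 4
f 27 1 2
f 27 2 28
f 28 2 3
f 28 3 4
f 30 32 29
f 33 30 29
f 29 32 31
f 31 33 29
f 30 36 32
f 34 30 33
f 34 36 30
f 32 36 31
f 35 33 31
f 31 36 35
f 35 34 33
f 36 34 35
f 38 37 40
f 38 40 39
f 40 37 41
f 40 41 39
f 41 37 42
f 41 42 39
f 42 37 43
f 42 43 39
f 43 37 44
f 43 44 39
f 44 37 45
f 44 45 39
f 45 37 46
f 45 46 39
f 46 37 47
f 46 47 39
f 47 37 48
f 47 48 39
f 48 37 49
f 48 49 39
f 49 37 50
f 49 50 39
f 50 37 51
f 50 51 39
f 51 37 52
f 51 52 39
f 52 37 53
f 52 53 39
f 53 37 54
f 53 54 39
f 54 37 38
f 54 38 39



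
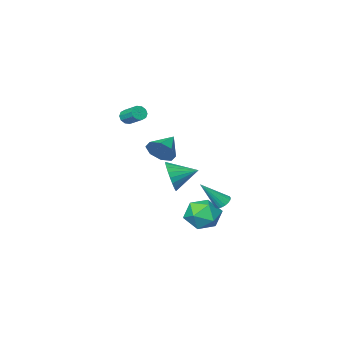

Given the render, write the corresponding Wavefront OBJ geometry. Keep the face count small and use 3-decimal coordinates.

v -0.159 1.424 1.408
v 0.379 1.149 2.154
v -1.421 0.816 2.092
v 0.101 1.823 2.241
v -0.329 2.264 1.841
v -0.659 2.213 1.186
v -0.696 1.7 0.662
v -0.419 1.026 0.574
v 0.011 0.585 0.975
v 0.342 0.636 1.629
v 0.485 -1.049 3.433
v 0.801 -1.235 3.816
v 0.691 -0.117 4.45
v 0.375 0.069 4.067
v 0.989 -1.089 3.591
v 0.88 0.029 4.225
v 0.985 -0.928 3.306
v 0.875 0.19 3.94
v 0.79 -0.813 3.069
v 0.68 0.305 3.703
v 0.478 -0.788 2.972
v 0.368 0.33 3.605
v 0.169 -0.863 3.05
v 0.059 0.255 3.684
v -0.02 -1.009 3.275
v -0.129 0.109 3.909
v -0.015 -1.17 3.56
v -0.125 -0.052 4.194
v 0.18 -1.285 3.797
v 0.07 -0.167 4.431
v 0.492 -1.31 3.895
v 0.382 -0.192 4.528
v -3.397 2.859 -2.798
v -3.128 2.478 -3.126
v -2.143 2.421 -1.262
v -3.005 2.676 -3.17
v -2.95 2.906 -3.149
v -2.972 3.127 -3.068
v -3.067 3.302 -2.94
v -3.22 3.401 -2.787
v -3.403 3.406 -2.637
v -3.585 3.316 -2.514
v -3.734 3.148 -2.44
v -3.825 2.929 -2.428
v -3.842 2.699 -2.48
v -3.782 2.496 -2.587
v -3.655 2.356 -2.731
v -3.484 2.303 -2.886
v -3.297 2.346 -3.025
v -0.682 1.636 -0.582
v -0.207 1.934 0.353
v -2.038 2.404 -0.138
v -0.105 2.261 0.1
v -0.091 2.492 -0.256
v -0.167 2.594 -0.662
v -0.321 2.549 -1.056
v -0.53 2.366 -1.378
v -0.762 2.072 -1.578
v -0.982 1.711 -1.627
v -1.157 1.339 -1.517
v -1.259 1.012 -1.265
v -1.273 0.781 -0.908
v -1.197 0.679 -0.502
v -1.043 0.724 -0.108
v -0.834 0.907 0.213
v -0.602 1.201 0.414
v -0.382 1.562 0.463
v -2.646 3.056 -4.037
v -2.034 2.342 -4.797
v -3.326 1.478 -3.103
v -2.714 0.764 -3.863
v -2.118 1.444 -3.061
v -1.698 2.42 -3.638
v -3.662 1.4 -4.262
v -3.242 2.376 -4.839
v -2.662 1.319 -4.936
v -1.708 1.346 -4.194
v -3.652 2.474 -3.706
v -2.698 2.501 -2.964
f 2 1 4
f 2 4 3
f 4 1 5
f 4 5 3
f 5 1 6
f 5 6 3
f 6 1 7
f 6 7 3
f 7 1 8
f 7 8 3
f 8 1 9
f 8 9 3
f 9 1 10
f 9 10 3
f 10 1 2
f 10 2 3
f 12 11 15
f 12 15 13
f 13 15 16
f 13 16 14
f 15 11 17
f 15 17 16
f 16 17 18
f 16 18 14
f 17 11 19
f 17 19 18
f 18 19 20
f 18 20 14
f 19 11 21
f 19 21 20
f 20 21 22
f 20 22 14
f 21 11 23
f 21 23 22
f 22 23 24
f 22 24 14
f 23 11 25
f 23 25 24
f 24 25 26
f 24 26 14
f 25 11 27
f 25 27 26
f 26 27 28
f 26 28 14
f 27 11 29
f 27 29 28
f 28 29 30
f 28 30 14
f 29 11 31
f 29 31 30
f 30 31 32
f 30 32 14
f 31 11 12
f 31 12 32
f 32 12 13
f 32 13 14
f 34 33 36
f 34 36 35
f 36 33 37
f 36 37 35
f 37 33 38
f 37 38 35
f 38 33 39
f 38 39 35
f 39 33 40
f 39 40 35
f 40 33 41
f 40 41 35
f 41 33 42
f 41 42 35
f 42 33 43
f 42 43 35
f 43 33 44
f 43 44 35
f 44 33 45
f 44 45 35
f 45 33 46
f 45 46 35
f 46 33 47
f 46 47 35
f 47 33 48
f 47 48 35
f 48 33 49
f 48 49 35
f 49 33 34
f 49 34 35
f 51 50 53
f 51 53 52
f 53 50 54
f 53 54 52
f 54 50 55
f 54 55 52
f 55 50 56
f 55 56 52
f 56 50 57
f 56 57 52
f 57 50 58
f 57 58 52
f 58 50 59
f 58 59 52
f 59 50 60
f 59 60 52
f 60 50 61
f 60 61 52
f 61 50 62
f 61 62 52
f 62 50 63
f 62 63 52
f 63 50 64
f 63 64 52
f 64 50 65
f 64 65 52
f 65 50 66
f 65 66 52
f 66 50 67
f 66 67 52
f 67 50 51
f 67 51 52
f 68 79 73
f 68 73 69
f 68 69 75
f 68 75 78
f 68 78 79
f 69 73 77
f 73 79 72
f 79 78 70
f 78 75 74
f 75 69 76
f 71 77 72
f 71 72 70
f 71 70 74
f 71 74 76
f 71 76 77
f 72 77 73
f 70 72 79
f 74 70 78
f 76 74 75
f 77 76 69



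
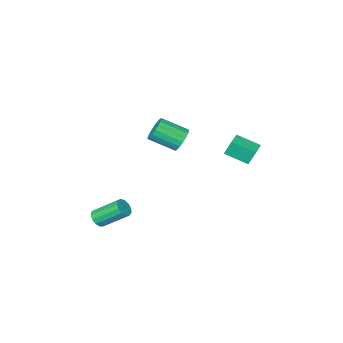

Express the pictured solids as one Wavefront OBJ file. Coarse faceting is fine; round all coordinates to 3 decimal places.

v -3.201 2.197 1.098
v -3.487 2.468 2.071
v -4.067 3.335 0.526
v -4.353 3.606 1.499
v -2.327 2.894 1.161
v -2.613 3.165 2.134
v -3.193 4.032 0.589
v -3.479 4.303 1.562
v 3.777 -0.8 -4.098
v 4.001 -1.115 -3.601
v 2.948 0.025 -2.404
v 2.723 0.34 -2.902
v 4.226 -0.846 -3.659
v 3.172 0.294 -2.462
v 4.308 -0.563 -3.857
v 3.254 0.577 -2.66
v 4.221 -0.355 -4.131
v 3.168 0.785 -2.934
v 3.994 -0.288 -4.395
v 2.94 0.852 -3.198
v 3.697 -0.384 -4.565
v 2.643 0.756 -3.368
v 3.426 -0.612 -4.587
v 2.372 0.528 -3.39
v 3.266 -0.899 -4.453
v 2.212 0.24 -3.256
v 3.268 -1.155 -4.207
v 2.215 -0.016 -3.011
v 3.432 -1.299 -3.927
v 2.379 -0.159 -2.73
v 3.705 -1.283 -3.701
v 2.652 -0.144 -2.504
v 0.56 2.949 3.365
v 0.946 2.839 2.673
v 2.067 1.801 3.463
v 1.68 1.911 4.155
v 1.111 3.123 2.811
v 2.231 2.085 3.602
v 1.166 3.372 3.06
v 2.287 2.334 3.85
v 1.102 3.537 3.368
v 2.223 2.499 4.159
v 0.93 3.586 3.676
v 2.051 2.548 4.467
v 0.685 3.509 3.923
v 1.806 2.471 4.713
v 0.415 3.321 4.058
v 1.536 2.283 4.849
v 0.173 3.059 4.057
v 1.294 2.021 4.847
v 0.009 2.775 3.918
v 1.129 1.737 4.709
v -0.047 2.526 3.67
v 1.074 1.488 4.46
v 0.017 2.361 3.361
v 1.138 1.323 4.152
v 0.189 2.312 3.053
v 1.31 1.274 3.844
v 0.434 2.389 2.807
v 1.555 1.351 3.597
v 0.704 2.577 2.671
v 1.825 1.539 3.462
f 2 4 1
f 5 2 1
f 1 4 3
f 3 5 1
f 2 8 4
f 6 2 5
f 6 8 2
f 4 8 3
f 7 5 3
f 3 8 7
f 7 6 5
f 8 6 7
f 10 9 13
f 10 13 11
f 11 13 14
f 11 14 12
f 13 9 15
f 13 15 14
f 14 15 16
f 14 16 12
f 15 9 17
f 15 17 16
f 16 17 18
f 16 18 12
f 17 9 19
f 17 19 18
f 18 19 20
f 18 20 12
f 19 9 21
f 19 21 20
f 20 21 22
f 20 22 12
f 21 9 23
f 21 23 22
f 22 23 24
f 22 24 12
f 23 9 25
f 23 25 24
f 24 25 26
f 24 26 12
f 25 9 27
f 25 27 26
f 26 27 28
f 26 28 12
f 27 9 29
f 27 29 28
f 28 29 30
f 28 30 12
f 29 9 31
f 29 31 30
f 30 31 32
f 30 32 12
f 31 9 10
f 31 10 32
f 32 10 11
f 32 11 12
f 34 33 37
f 34 37 35
f 35 37 38
f 35 38 36
f 37 33 39
f 37 39 38
f 38 39 40
f 38 40 36
f 39 33 41
f 39 41 40
f 40 41 42
f 40 42 36
f 41 33 43
f 41 43 42
f 42 43 44
f 42 44 36
f 43 33 45
f 43 45 44
f 44 45 46
f 44 46 36
f 45 33 47
f 45 47 46
f 46 47 48
f 46 48 36
f 47 33 49
f 47 49 48
f 48 49 50
f 48 50 36
f 49 33 51
f 49 51 50
f 50 51 52
f 50 52 36
f 51 33 53
f 51 53 52
f 52 53 54
f 52 54 36
f 53 33 55
f 53 55 54
f 54 55 56
f 54 56 36
f 55 33 57
f 55 57 56
f 56 57 58
f 56 58 36
f 57 33 59
f 57 59 58
f 58 59 60
f 58 60 36
f 59 33 61
f 59 61 60
f 60 61 62
f 60 62 36
f 61 33 34
f 61 34 62
f 62 34 35
f 62 35 36



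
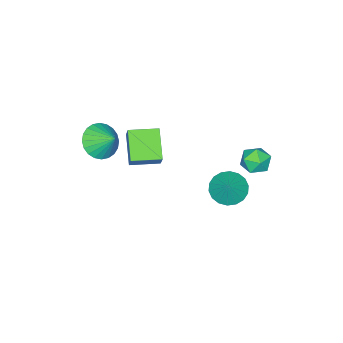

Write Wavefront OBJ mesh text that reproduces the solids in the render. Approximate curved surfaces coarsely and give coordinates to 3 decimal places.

v 0.033 -2.856 1.349
v 0.983 -3.021 1.454
v 0.107 -1.904 2.171
v 0.983 -2.773 1.168
v 0.837 -2.538 0.909
v 0.57 -2.351 0.717
v 0.221 -2.241 0.622
v -0.157 -2.225 0.637
v -0.506 -2.305 0.76
v -0.773 -2.468 0.973
v -0.917 -2.691 1.243
v -0.916 -2.938 1.529
v -0.771 -3.173 1.788
v -0.504 -3.36 1.98
v -0.154 -3.47 2.076
v 0.223 -3.486 2.061
v 0.572 -3.407 1.937
v 0.839 -3.243 1.724
v -3.705 3.884 1.541
v -3.241 4.032 0.921
v -3.319 2.668 1.539
v -2.855 2.816 0.919
v -2.682 3.125 1.623
v -2.92 3.877 1.625
v -3.64 2.823 0.835
v -3.878 3.575 0.837
v -3.2 3.377 0.485
v -2.609 3.563 0.972
v -3.951 3.137 1.488
v -3.36 3.323 1.975
v -2.344 -3.396 -0.273
v -2.009 -2.999 0.547
v -3.4 -2.389 -0.328
v -3.065 -1.992 0.491
v -1.315 -2.368 -1.191
v -0.98 -1.971 -0.372
v -2.371 -1.361 -1.247
v -2.036 -0.964 -0.427
v -2.809 2.247 -1.188
v -2.182 1.597 -1.306
v -2.191 2.673 -0.252
v -2.043 1.9 -1.536
v -2.056 2.271 -1.697
v -2.217 2.638 -1.758
v -2.496 2.927 -1.705
v -2.837 3.081 -1.55
v -3.172 3.07 -1.323
v -3.436 2.896 -1.07
v -3.575 2.593 -0.84
v -3.563 2.222 -0.678
v -3.401 1.855 -0.618
v -3.122 1.566 -0.671
v -2.781 1.412 -0.825
v -2.446 1.423 -1.052
f 2 1 4
f 2 4 3
f 4 1 5
f 4 5 3
f 5 1 6
f 5 6 3
f 6 1 7
f 6 7 3
f 7 1 8
f 7 8 3
f 8 1 9
f 8 9 3
f 9 1 10
f 9 10 3
f 10 1 11
f 10 11 3
f 11 1 12
f 11 12 3
f 12 1 13
f 12 13 3
f 13 1 14
f 13 14 3
f 14 1 15
f 14 15 3
f 15 1 16
f 15 16 3
f 16 1 17
f 16 17 3
f 17 1 18
f 17 18 3
f 18 1 2
f 18 2 3
f 19 30 24
f 19 24 20
f 19 20 26
f 19 26 29
f 19 29 30
f 20 24 28
f 24 30 23
f 30 29 21
f 29 26 25
f 26 20 27
f 22 28 23
f 22 23 21
f 22 21 25
f 22 25 27
f 22 27 28
f 23 28 24
f 21 23 30
f 25 21 29
f 27 25 26
f 28 27 20
f 32 34 31
f 35 32 31
f 31 34 33
f 33 35 31
f 32 38 34
f 36 32 35
f 36 38 32
f 34 38 33
f 37 35 33
f 33 38 37
f 37 36 35
f 38 36 37
f 40 39 42
f 40 42 41
f 42 39 43
f 42 43 41
f 43 39 44
f 43 44 41
f 44 39 45
f 44 45 41
f 45 39 46
f 45 46 41
f 46 39 47
f 46 47 41
f 47 39 48
f 47 48 41
f 48 39 49
f 48 49 41
f 49 39 50
f 49 50 41
f 50 39 51
f 50 51 41
f 51 39 52
f 51 52 41
f 52 39 53
f 52 53 41
f 53 39 54
f 53 54 41
f 54 39 40
f 54 40 41



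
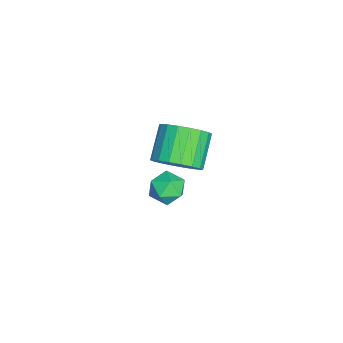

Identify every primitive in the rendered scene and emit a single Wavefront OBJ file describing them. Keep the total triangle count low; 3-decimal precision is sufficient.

v -1.267 2.453 -0.634
v -0.853 1.879 -0.016
v -1.998 2.073 0.933
v -2.413 2.647 0.314
v -0.701 2.254 0.09
v -1.847 2.449 1.038
v -0.662 2.669 0.052
v -1.808 2.864 1
v -0.743 3.041 -0.122
v -1.889 3.236 0.827
v -0.928 3.297 -0.397
v -2.073 3.491 0.551
v -1.179 3.385 -0.719
v -2.325 3.579 0.229
v -1.449 3.288 -1.025
v -2.594 3.483 -0.076
v -1.682 3.027 -1.253
v -2.827 3.221 -0.304
v -1.833 2.651 -1.358
v -2.979 2.846 -0.41
v -1.872 2.236 -1.32
v -3.018 2.431 -0.372
v -1.791 1.864 -1.147
v -2.937 2.059 -0.198
v -1.607 1.609 -0.871
v -2.752 1.803 0.077
v -1.355 1.521 -0.549
v -2.501 1.715 0.399
v -1.086 1.617 -0.244
v -2.231 1.812 0.705
v 1.962 2.987 1.117
v 2.481 2.978 1.577
v 1.619 1.982 1.483
v 2.138 1.973 1.943
v 1.613 2.42 2.021
v 1.825 3.041 1.795
v 2.275 1.919 1.265
v 2.487 2.54 1.039
v 2.674 2.317 1.669
v 2.266 2.627 2.136
v 1.834 2.333 0.924
v 1.426 2.643 1.391
f 2 1 5
f 2 5 3
f 3 5 6
f 3 6 4
f 5 1 7
f 5 7 6
f 6 7 8
f 6 8 4
f 7 1 9
f 7 9 8
f 8 9 10
f 8 10 4
f 9 1 11
f 9 11 10
f 10 11 12
f 10 12 4
f 11 1 13
f 11 13 12
f 12 13 14
f 12 14 4
f 13 1 15
f 13 15 14
f 14 15 16
f 14 16 4
f 15 1 17
f 15 17 16
f 16 17 18
f 16 18 4
f 17 1 19
f 17 19 18
f 18 19 20
f 18 20 4
f 19 1 21
f 19 21 20
f 20 21 22
f 20 22 4
f 21 1 23
f 21 23 22
f 22 23 24
f 22 24 4
f 23 1 25
f 23 25 24
f 24 25 26
f 24 26 4
f 25 1 27
f 25 27 26
f 26 27 28
f 26 28 4
f 27 1 29
f 27 29 28
f 28 29 30
f 28 30 4
f 29 1 2
f 29 2 30
f 30 2 3
f 30 3 4
f 31 42 36
f 31 36 32
f 31 32 38
f 31 38 41
f 31 41 42
f 32 36 40
f 36 42 35
f 42 41 33
f 41 38 37
f 38 32 39
f 34 40 35
f 34 35 33
f 34 33 37
f 34 37 39
f 34 39 40
f 35 40 36
f 33 35 42
f 37 33 41
f 39 37 38
f 40 39 32



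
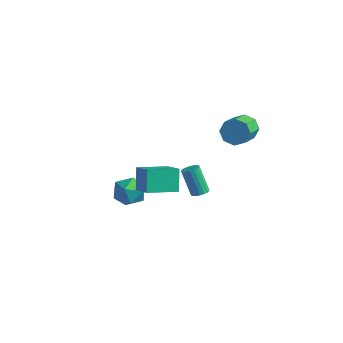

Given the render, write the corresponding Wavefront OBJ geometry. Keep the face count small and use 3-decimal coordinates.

v 0.004 -3.302 1.666
v -0.437 -2.634 2.789
v 0.994 -1.904 1.223
v 0.554 -1.235 2.347
v 1.066 -3.825 2.393
v 0.626 -3.156 3.517
v 2.057 -2.426 1.951
v 1.616 -1.758 3.074
v 1.422 4.555 1.862
v 1.834 5.01 2.45
v 2.249 3.481 3.345
v 1.838 3.025 2.758
v 1.206 4.925 2.596
v 1.621 3.396 3.491
v 0.705 4.623 2.312
v 1.12 3.094 3.208
v 0.624 4.281 1.765
v 1.039 2.752 2.661
v 1.011 4.099 1.275
v 1.426 2.57 2.17
v 1.639 4.184 1.129
v 2.054 2.655 2.024
v 2.14 4.486 1.412
v 2.555 2.957 2.308
v 2.221 4.828 1.959
v 2.636 3.299 2.855
v 2.214 -0.725 0.666
v 2.46 -1.112 0.867
v 1.671 -0.881 2.275
v 1.426 -0.495 2.074
v 2.6 -0.924 0.914
v 1.812 -0.694 2.322
v 2.652 -0.69 0.905
v 1.863 -0.46 2.313
v 2.603 -0.465 0.841
v 1.815 -0.235 2.249
v 2.466 -0.299 0.737
v 1.678 -0.069 2.145
v 2.271 -0.231 0.617
v 1.482 -0.001 2.025
v 2.062 -0.276 0.508
v 1.274 -0.046 1.916
v 1.889 -0.424 0.435
v 1.101 -0.193 1.843
v 1.79 -0.641 0.415
v 1.002 -0.41 1.823
v 1.788 -0.877 0.452
v 1 -0.647 1.86
v 1.884 -1.079 0.539
v 1.096 -0.848 1.947
v 2.055 -1.199 0.655
v 1.267 -0.969 2.063
v 2.263 -1.211 0.773
v 1.475 -0.981 2.181
v -1.881 0.041 -1.407
v -1.49 -0.628 -2.071
v -3.01 -1.072 -0.949
v -2.619 -1.741 -1.613
v -2.086 -1.473 -0.785
v -1.389 -0.785 -1.068
v -3.111 -0.915 -1.952
v -2.414 -0.227 -2.235
v -2.25 -1.219 -2.407
v -1.617 -1.564 -1.686
v -2.883 -0.136 -1.334
v -2.25 -0.481 -0.613
f 2 4 1
f 5 2 1
f 1 4 3
f 3 5 1
f 2 8 4
f 6 2 5
f 6 8 2
f 4 8 3
f 7 5 3
f 3 8 7
f 7 6 5
f 8 6 7
f 10 9 13
f 10 13 11
f 11 13 14
f 11 14 12
f 13 9 15
f 13 15 14
f 14 15 16
f 14 16 12
f 15 9 17
f 15 17 16
f 16 17 18
f 16 18 12
f 17 9 19
f 17 19 18
f 18 19 20
f 18 20 12
f 19 9 21
f 19 21 20
f 20 21 22
f 20 22 12
f 21 9 23
f 21 23 22
f 22 23 24
f 22 24 12
f 23 9 25
f 23 25 24
f 24 25 26
f 24 26 12
f 25 9 10
f 25 10 26
f 26 10 11
f 26 11 12
f 28 27 31
f 28 31 29
f 29 31 32
f 29 32 30
f 31 27 33
f 31 33 32
f 32 33 34
f 32 34 30
f 33 27 35
f 33 35 34
f 34 35 36
f 34 36 30
f 35 27 37
f 35 37 36
f 36 37 38
f 36 38 30
f 37 27 39
f 37 39 38
f 38 39 40
f 38 40 30
f 39 27 41
f 39 41 40
f 40 41 42
f 40 42 30
f 41 27 43
f 41 43 42
f 42 43 44
f 42 44 30
f 43 27 45
f 43 45 44
f 44 45 46
f 44 46 30
f 45 27 47
f 45 47 46
f 46 47 48
f 46 48 30
f 47 27 49
f 47 49 48
f 48 49 50
f 48 50 30
f 49 27 51
f 49 51 50
f 50 51 52
f 50 52 30
f 51 27 53
f 51 53 52
f 52 53 54
f 52 54 30
f 53 27 28
f 53 28 54
f 54 28 29
f 54 29 30
f 55 66 60
f 55 60 56
f 55 56 62
f 55 62 65
f 55 65 66
f 56 60 64
f 60 66 59
f 66 65 57
f 65 62 61
f 62 56 63
f 58 64 59
f 58 59 57
f 58 57 61
f 58 61 63
f 58 63 64
f 59 64 60
f 57 59 66
f 61 57 65
f 63 61 62
f 64 63 56



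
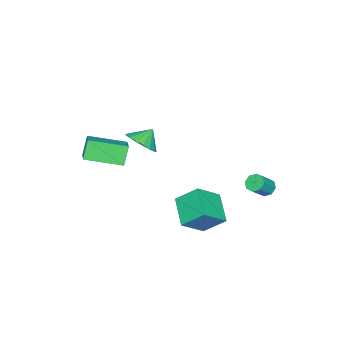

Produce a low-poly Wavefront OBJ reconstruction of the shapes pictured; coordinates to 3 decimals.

v -2.833 2.677 -1.793
v -2.554 3.126 -1.944
v -1.729 2.893 -1.119
v -2.007 2.443 -0.967
v -2.835 3.205 -1.641
v -2.01 2.972 -0.816
v -3.115 2.975 -1.426
v -2.289 2.742 -0.601
v -3.229 2.57 -1.427
v -2.404 2.336 -0.601
v -3.111 2.227 -1.641
v -2.286 1.994 -0.816
v -2.83 2.148 -1.944
v -2.005 1.915 -1.119
v -2.551 2.378 -2.159
v -1.725 2.145 -1.334
v -2.436 2.784 -2.159
v -1.611 2.55 -1.333
v 3.079 -3.954 3.427
v 4.29 -3.124 4.203
v 2.179 -2.271 3.029
v 3.39 -1.441 3.805
v 3.65 -3.879 2.455
v 4.861 -3.049 3.231
v 2.75 -2.196 2.057
v 3.961 -1.366 2.833
v 2.196 1.933 -1.875
v 1.034 0.926 -1.151
v 1.882 2.993 -0.906
v 0.72 1.986 -0.182
v 3.32 1.354 -0.878
v 2.158 0.347 -0.154
v 3.006 2.414 0.091
v 1.844 1.407 0.815
v 0.529 -2.525 1.791
v 1.098 -2.841 2.455
v -0.149 -2.235 2.509
v 1.222 -2.417 2.401
v 1.188 -2.017 2.208
v 1.002 -1.734 1.919
v 0.709 -1.632 1.6
v 0.374 -1.735 1.325
v 0.075 -2.018 1.157
v -0.12 -2.418 1.134
v -0.167 -2.842 1.261
v -0.053 -3.193 1.51
v 0.193 -3.392 1.823
v 0.517 -3.391 2.129
v 0.844 -3.193 2.357
f 2 1 5
f 2 5 3
f 3 5 6
f 3 6 4
f 5 1 7
f 5 7 6
f 6 7 8
f 6 8 4
f 7 1 9
f 7 9 8
f 8 9 10
f 8 10 4
f 9 1 11
f 9 11 10
f 10 11 12
f 10 12 4
f 11 1 13
f 11 13 12
f 12 13 14
f 12 14 4
f 13 1 15
f 13 15 14
f 14 15 16
f 14 16 4
f 15 1 17
f 15 17 16
f 16 17 18
f 16 18 4
f 17 1 2
f 17 2 18
f 18 2 3
f 18 3 4
f 20 22 19
f 23 20 19
f 19 22 21
f 21 23 19
f 20 26 22
f 24 20 23
f 24 26 20
f 22 26 21
f 25 23 21
f 21 26 25
f 25 24 23
f 26 24 25
f 28 30 27
f 31 28 27
f 27 30 29
f 29 31 27
f 28 34 30
f 32 28 31
f 32 34 28
f 30 34 29
f 33 31 29
f 29 34 33
f 33 32 31
f 34 32 33
f 36 35 38
f 36 38 37
f 38 35 39
f 38 39 37
f 39 35 40
f 39 40 37
f 40 35 41
f 40 41 37
f 41 35 42
f 41 42 37
f 42 35 43
f 42 43 37
f 43 35 44
f 43 44 37
f 44 35 45
f 44 45 37
f 45 35 46
f 45 46 37
f 46 35 47
f 46 47 37
f 47 35 48
f 47 48 37
f 48 35 49
f 48 49 37
f 49 35 36
f 49 36 37



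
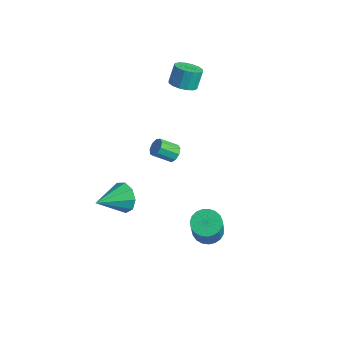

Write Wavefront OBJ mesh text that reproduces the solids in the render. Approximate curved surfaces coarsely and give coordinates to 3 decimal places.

v -2.763 3.657 2.916
v -2.416 3.099 3.257
v -2.55 3.605 4.224
v -2.897 4.163 3.884
v -2.138 3.347 3.165
v -2.273 3.854 4.133
v -2.029 3.678 3.007
v -2.163 4.185 3.974
v -2.116 4.004 2.825
v -2.25 4.51 3.792
v -2.376 4.236 2.667
v -2.51 4.743 3.634
v -2.74 4.313 2.576
v -2.874 4.82 3.543
v -3.11 4.215 2.576
v -3.244 4.721 3.543
v -3.387 3.966 2.667
v -3.522 4.473 3.635
v -3.497 3.635 2.826
v -3.631 4.142 3.793
v -3.41 3.31 3.008
v -3.544 3.816 3.975
v -3.15 3.077 3.166
v -3.284 3.584 4.133
v -2.786 3 3.257
v -2.92 3.507 4.224
v -1.276 1.744 -0.277
v -0.843 1.457 -0.245
v -1.371 0.729 0.388
v -1.804 1.016 0.357
v -0.852 1.694 0.02
v -1.38 0.966 0.653
v -1.059 1.954 0.146
v -1.587 1.227 0.78
v -1.367 2.116 0.075
v -1.896 1.388 0.708
v -1.633 2.104 -0.161
v -2.162 1.376 0.472
v -1.732 1.923 -0.451
v -2.26 1.195 0.182
v -1.617 1.658 -0.66
v -2.145 0.93 -0.026
v -1.342 1.434 -0.689
v -1.871 0.706 -0.055
v -1.037 1.354 -0.525
v -1.565 0.627 0.108
v -1.268 -1.549 -1.532
v -0.751 -1.845 -2.179
v -1.392 -3.171 -0.888
v -0.416 -1.683 -1.706
v -0.48 -1.458 -1.151
v -0.912 -1.276 -0.774
v -1.511 -1.221 -0.752
v -1.997 -1.32 -1.094
v -2.141 -1.526 -1.641
v -1.877 -1.742 -2.137
v -1.328 -1.868 -2.349
v 2.034 0.97 -3.464
v 2.727 0.803 -3.78
v 3.359 0.084 -2.012
v 2.666 0.25 -1.696
v 2.773 1.106 -3.673
v 3.405 0.386 -1.905
v 2.691 1.385 -3.53
v 3.323 0.666 -1.762
v 2.495 1.592 -3.375
v 3.127 0.873 -1.608
v 2.22 1.692 -3.236
v 2.852 0.973 -1.469
v 1.912 1.667 -3.136
v 2.544 0.948 -1.369
v 1.626 1.521 -3.093
v 2.258 0.802 -1.326
v 1.41 1.28 -3.114
v 2.042 0.561 -1.347
v 1.302 0.985 -3.195
v 1.934 0.266 -1.428
v 1.32 0.688 -3.323
v 1.952 -0.032 -1.556
v 1.462 0.439 -3.475
v 2.095 -0.28 -1.708
v 1.703 0.282 -3.625
v 2.335 -0.437 -1.858
v 2.001 0.244 -3.747
v 2.633 -0.475 -1.98
v 2.305 0.331 -3.82
v 2.937 -0.388 -2.053
v 2.562 0.529 -3.832
v 3.194 -0.19 -2.065
f 2 1 5
f 2 5 3
f 3 5 6
f 3 6 4
f 5 1 7
f 5 7 6
f 6 7 8
f 6 8 4
f 7 1 9
f 7 9 8
f 8 9 10
f 8 10 4
f 9 1 11
f 9 11 10
f 10 11 12
f 10 12 4
f 11 1 13
f 11 13 12
f 12 13 14
f 12 14 4
f 13 1 15
f 13 15 14
f 14 15 16
f 14 16 4
f 15 1 17
f 15 17 16
f 16 17 18
f 16 18 4
f 17 1 19
f 17 19 18
f 18 19 20
f 18 20 4
f 19 1 21
f 19 21 20
f 20 21 22
f 20 22 4
f 21 1 23
f 21 23 22
f 22 23 24
f 22 24 4
f 23 1 25
f 23 25 24
f 24 25 26
f 24 26 4
f 25 1 2
f 25 2 26
f 26 2 3
f 26 3 4
f 28 27 31
f 28 31 29
f 29 31 32
f 29 32 30
f 31 27 33
f 31 33 32
f 32 33 34
f 32 34 30
f 33 27 35
f 33 35 34
f 34 35 36
f 34 36 30
f 35 27 37
f 35 37 36
f 36 37 38
f 36 38 30
f 37 27 39
f 37 39 38
f 38 39 40
f 38 40 30
f 39 27 41
f 39 41 40
f 40 41 42
f 40 42 30
f 41 27 43
f 41 43 42
f 42 43 44
f 42 44 30
f 43 27 45
f 43 45 44
f 44 45 46
f 44 46 30
f 45 27 28
f 45 28 46
f 46 28 29
f 46 29 30
f 48 47 50
f 48 50 49
f 50 47 51
f 50 51 49
f 51 47 52
f 51 52 49
f 52 47 53
f 52 53 49
f 53 47 54
f 53 54 49
f 54 47 55
f 54 55 49
f 55 47 56
f 55 56 49
f 56 47 57
f 56 57 49
f 57 47 48
f 57 48 49
f 59 58 62
f 59 62 60
f 60 62 63
f 60 63 61
f 62 58 64
f 62 64 63
f 63 64 65
f 63 65 61
f 64 58 66
f 64 66 65
f 65 66 67
f 65 67 61
f 66 58 68
f 66 68 67
f 67 68 69
f 67 69 61
f 68 58 70
f 68 70 69
f 69 70 71
f 69 71 61
f 70 58 72
f 70 72 71
f 71 72 73
f 71 73 61
f 72 58 74
f 72 74 73
f 73 74 75
f 73 75 61
f 74 58 76
f 74 76 75
f 75 76 77
f 75 77 61
f 76 58 78
f 76 78 77
f 77 78 79
f 77 79 61
f 78 58 80
f 78 80 79
f 79 80 81
f 79 81 61
f 80 58 82
f 80 82 81
f 81 82 83
f 81 83 61
f 82 58 84
f 82 84 83
f 83 84 85
f 83 85 61
f 84 58 86
f 84 86 85
f 85 86 87
f 85 87 61
f 86 58 88
f 86 88 87
f 87 88 89
f 87 89 61
f 88 58 59
f 88 59 89
f 89 59 60
f 89 60 61



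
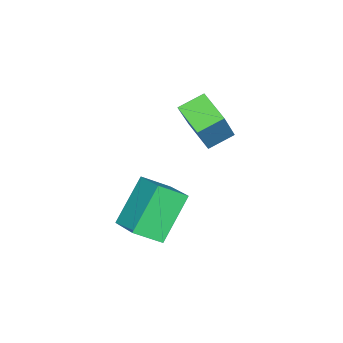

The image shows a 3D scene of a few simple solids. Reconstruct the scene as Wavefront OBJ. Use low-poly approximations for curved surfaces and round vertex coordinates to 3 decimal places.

v 1.031 -1.238 -2.438
v -0.203 -1.068 -1.125
v 1.696 -0.265 -1.939
v 0.462 -0.095 -0.626
v 1.598 -1.945 -1.814
v 0.364 -1.775 -0.501
v 2.263 -0.972 -1.315
v 1.029 -0.802 -0.002
v -1.521 -0.501 -0.063
v -2.062 -1.472 0.332
v -2.204 0.036 0.32
v -2.745 -0.935 0.715
v -0.635 -0.405 1.385
v -1.176 -1.376 1.78
v -1.318 0.132 1.768
v -1.859 -0.839 2.163
f 2 4 1
f 5 2 1
f 1 4 3
f 3 5 1
f 2 8 4
f 6 2 5
f 6 8 2
f 4 8 3
f 7 5 3
f 3 8 7
f 7 6 5
f 8 6 7
f 10 12 9
f 13 10 9
f 9 12 11
f 11 13 9
f 10 16 12
f 14 10 13
f 14 16 10
f 12 16 11
f 15 13 11
f 11 16 15
f 15 14 13
f 16 14 15



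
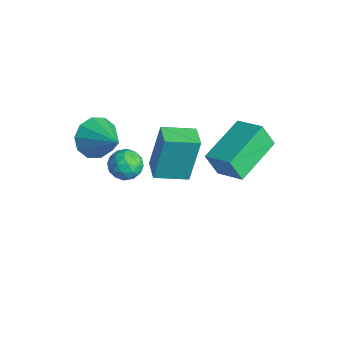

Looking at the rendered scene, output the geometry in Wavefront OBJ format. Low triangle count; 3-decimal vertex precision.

v -1.808 -3.217 0.109
v -1.306 -3.269 -0.672
v -0.372 -2.923 1.011
v -1.464 -2.721 -0.599
v -1.753 -2.363 -0.255
v -2.063 -2.33 0.228
v -2.275 -2.636 0.666
v -2.309 -3.164 0.891
v -2.151 -3.712 0.818
v -1.862 -4.07 0.474
v -1.552 -4.103 -0.009
v -1.34 -3.797 -0.447
v 2.112 -0.114 0.178
v 1.854 -0.516 1.169
v 1.177 1.7 0.671
v 0.919 1.298 1.662
v 3.201 0.322 0.638
v 2.943 -0.08 1.629
v 2.266 2.136 1.131
v 2.008 1.734 2.122
v -2.284 -0.826 -3.093
v -2.341 -0.298 -1.02
v -1.852 0.508 -3.421
v -1.909 1.036 -1.348
v -1.311 -1.116 -2.992
v -1.368 -0.588 -0.919
v -0.879 0.218 -3.32
v -0.936 0.746 -1.247
v -1.928 -1.911 -1.321
v -1.249 -1.645 -1.423
v -1.731 -2.735 -2.157
v -1.052 -2.469 -2.259
v -1.221 -2.817 -1.633
v -1.343 -2.308 -1.116
v -1.637 -2.072 -2.464
v -1.759 -1.563 -1.947
v -1.069 -1.745 -2.129
v -0.812 -2.205 -1.616
v -2.168 -2.175 -1.964
v -1.911 -2.635 -1.451
v -1.606 -1.706 -1.298
v -1.374 -2.674 -2.282
v -1.474 -2.879 -1.914
v -1.075 -2.723 -1.974
v -1.661 -2.095 -1.118
v -1.262 -1.939 -1.178
v -1.245 -2.628 -1.302
v -1.718 -2.441 -2.402
v -1.319 -2.285 -2.462
v -1.905 -1.657 -1.606
v -1.506 -1.501 -1.666
v -1.735 -1.752 -2.278
v -1.101 -1.608 -1.773
v -0.986 -2.093 -2.265
v -1.329 -1.859 -2.386
v -1.401 -1.56 -2.082
v -0.95 -1.879 -1.472
v -0.834 -2.363 -1.964
v -0.934 -2.567 -1.595
v -1.005 -2.268 -1.291
v -0.844 -1.937 -1.887
v -2.146 -2.017 -1.616
v -2.03 -2.501 -2.108
v -1.975 -2.112 -2.289
v -2.046 -1.813 -1.985
v -1.994 -2.287 -1.315
v -1.879 -2.772 -1.807
v -1.579 -2.82 -1.498
v -1.651 -2.521 -1.194
v -2.136 -2.443 -1.693
f 2 1 4
f 2 4 3
f 4 1 5
f 4 5 3
f 5 1 6
f 5 6 3
f 6 1 7
f 6 7 3
f 7 1 8
f 7 8 3
f 8 1 9
f 8 9 3
f 9 1 10
f 9 10 3
f 10 1 11
f 10 11 3
f 11 1 12
f 11 12 3
f 12 1 2
f 12 2 3
f 14 16 13
f 17 14 13
f 13 16 15
f 15 17 13
f 14 20 16
f 18 14 17
f 18 20 14
f 16 20 15
f 19 17 15
f 15 20 19
f 19 18 17
f 20 18 19
f 22 24 21
f 25 22 21
f 21 24 23
f 23 25 21
f 22 28 24
f 26 22 25
f 26 28 22
f 24 28 23
f 27 25 23
f 23 28 27
f 27 26 25
f 28 26 27
f 29 66 45
f 66 40 69
f 45 69 34
f 66 69 45
f 29 45 41
f 45 34 46
f 41 46 30
f 45 46 41
f 29 41 50
f 41 30 51
f 50 51 36
f 41 51 50
f 29 50 62
f 50 36 65
f 62 65 39
f 50 65 62
f 29 62 66
f 62 39 70
f 66 70 40
f 62 70 66
f 30 46 57
f 46 34 60
f 57 60 38
f 46 60 57
f 34 69 47
f 69 40 68
f 47 68 33
f 69 68 47
f 40 70 67
f 70 39 63
f 67 63 31
f 70 63 67
f 39 65 64
f 65 36 52
f 64 52 35
f 65 52 64
f 36 51 56
f 51 30 53
f 56 53 37
f 51 53 56
f 32 58 44
f 58 38 59
f 44 59 33
f 58 59 44
f 32 44 42
f 44 33 43
f 42 43 31
f 44 43 42
f 32 42 49
f 42 31 48
f 49 48 35
f 42 48 49
f 32 49 54
f 49 35 55
f 54 55 37
f 49 55 54
f 32 54 58
f 54 37 61
f 58 61 38
f 54 61 58
f 33 59 47
f 59 38 60
f 47 60 34
f 59 60 47
f 31 43 67
f 43 33 68
f 67 68 40
f 43 68 67
f 35 48 64
f 48 31 63
f 64 63 39
f 48 63 64
f 37 55 56
f 55 35 52
f 56 52 36
f 55 52 56
f 38 61 57
f 61 37 53
f 57 53 30
f 61 53 57



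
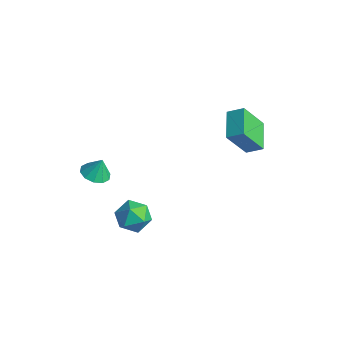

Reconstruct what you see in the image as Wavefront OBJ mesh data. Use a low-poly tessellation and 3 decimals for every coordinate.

v -2.928 -1.599 -2.755
v -2.003 -1.122 -2.742
v -2.437 -2.518 -4.078
v -1.512 -2.041 -4.065
v -1.77 -2.695 -3.298
v -2.074 -2.127 -2.48
v -2.366 -1.513 -4.34
v -2.67 -0.945 -3.522
v -1.656 -1.069 -3.722
v -1.288 -1.799 -3.078
v -3.152 -1.841 -3.742
v -2.784 -2.571 -3.098
v -0.542 4.019 1.893
v -0.8 2.942 3.57
v 0.091 4.589 2.356
v -0.167 3.512 4.034
v 0.727 2.988 1.426
v 0.469 1.911 3.104
v 1.36 3.558 1.89
v 1.102 2.481 3.567
v -3.852 -2.936 -0.382
v -3.243 -3.467 -0.32
v -3.668 -2.604 0.662
v -3.056 -3.035 -0.491
v -3.172 -2.566 -0.619
v -3.548 -2.238 -0.657
v -4.041 -2.176 -0.59
v -4.461 -2.405 -0.443
v -4.649 -2.837 -0.273
v -4.532 -3.306 -0.144
v -4.156 -3.634 -0.106
v -3.663 -3.696 -0.173
f 1 12 6
f 1 6 2
f 1 2 8
f 1 8 11
f 1 11 12
f 2 6 10
f 6 12 5
f 12 11 3
f 11 8 7
f 8 2 9
f 4 10 5
f 4 5 3
f 4 3 7
f 4 7 9
f 4 9 10
f 5 10 6
f 3 5 12
f 7 3 11
f 9 7 8
f 10 9 2
f 14 16 13
f 17 14 13
f 13 16 15
f 15 17 13
f 14 20 16
f 18 14 17
f 18 20 14
f 16 20 15
f 19 17 15
f 15 20 19
f 19 18 17
f 20 18 19
f 22 21 24
f 22 24 23
f 24 21 25
f 24 25 23
f 25 21 26
f 25 26 23
f 26 21 27
f 26 27 23
f 27 21 28
f 27 28 23
f 28 21 29
f 28 29 23
f 29 21 30
f 29 30 23
f 30 21 31
f 30 31 23
f 31 21 32
f 31 32 23
f 32 21 22
f 32 22 23



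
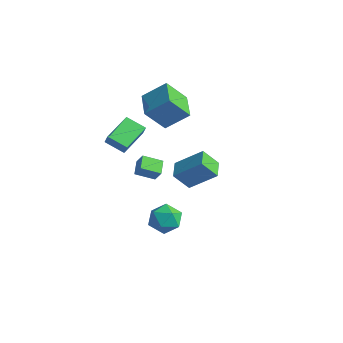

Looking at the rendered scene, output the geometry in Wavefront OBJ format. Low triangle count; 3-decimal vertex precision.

v -2.798 -3.384 3.235
v -2.413 -3.496 3.95
v -3.273 -1.5 3.786
v -2.888 -1.612 4.501
v -1.632 -2.928 2.679
v -1.247 -3.04 3.394
v -2.107 -1.044 3.23
v -1.722 -1.156 3.945
v -3.211 1.726 1.77
v -3.779 0.578 3.306
v -4.726 2.881 2.074
v -5.294 1.733 3.61
v -2.166 2.787 2.95
v -2.734 1.639 4.486
v -3.681 3.942 3.254
v -4.249 2.794 4.79
v 1.132 -3.055 1.936
v 0.398 -3.956 2.449
v 0.509 -2.33 2.319
v -0.225 -3.231 2.832
v 1.625 -3.029 2.688
v 0.891 -3.93 3.201
v 1.002 -2.304 3.071
v 0.268 -3.205 3.584
v -0.124 -0.841 -2.721
v 0.756 -1.033 -3.395
v 0.224 -2.387 -1.825
v 1.104 -2.579 -2.499
v 1.137 -1.733 -1.758
v 0.922 -0.777 -2.312
v 0.058 -2.643 -2.908
v -0.157 -1.687 -3.462
v 0.869 -2.147 -3.51
v 1.536 -1.584 -2.8
v -0.556 -1.836 -2.42
v 0.111 -1.273 -1.71
v 3.191 -2.357 1.981
v 2.662 -3.081 3.069
v 2.357 -1.459 2.173
v 1.828 -2.184 3.261
v 4.492 -1.416 3.239
v 3.963 -2.141 4.327
v 3.658 -0.519 3.431
v 3.129 -1.243 4.519
f 2 4 1
f 5 2 1
f 1 4 3
f 3 5 1
f 2 8 4
f 6 2 5
f 6 8 2
f 4 8 3
f 7 5 3
f 3 8 7
f 7 6 5
f 8 6 7
f 10 12 9
f 13 10 9
f 9 12 11
f 11 13 9
f 10 16 12
f 14 10 13
f 14 16 10
f 12 16 11
f 15 13 11
f 11 16 15
f 15 14 13
f 16 14 15
f 18 20 17
f 21 18 17
f 17 20 19
f 19 21 17
f 18 24 20
f 22 18 21
f 22 24 18
f 20 24 19
f 23 21 19
f 19 24 23
f 23 22 21
f 24 22 23
f 25 36 30
f 25 30 26
f 25 26 32
f 25 32 35
f 25 35 36
f 26 30 34
f 30 36 29
f 36 35 27
f 35 32 31
f 32 26 33
f 28 34 29
f 28 29 27
f 28 27 31
f 28 31 33
f 28 33 34
f 29 34 30
f 27 29 36
f 31 27 35
f 33 31 32
f 34 33 26
f 38 40 37
f 41 38 37
f 37 40 39
f 39 41 37
f 38 44 40
f 42 38 41
f 42 44 38
f 40 44 39
f 43 41 39
f 39 44 43
f 43 42 41
f 44 42 43

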